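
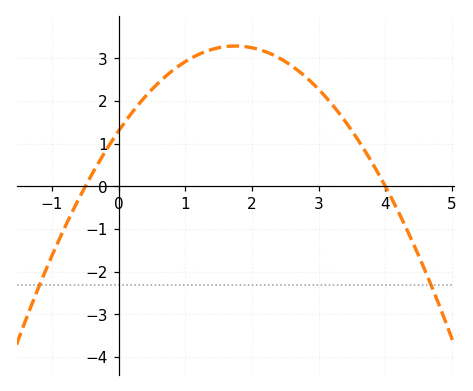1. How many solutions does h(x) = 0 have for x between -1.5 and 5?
2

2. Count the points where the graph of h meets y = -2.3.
2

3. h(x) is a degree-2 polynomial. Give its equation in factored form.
y = -0.65(x + 0.5)(x - 4)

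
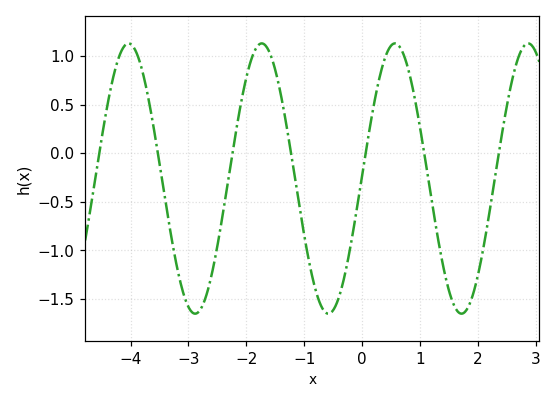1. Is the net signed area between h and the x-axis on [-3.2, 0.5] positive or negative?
negative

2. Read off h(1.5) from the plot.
-1.41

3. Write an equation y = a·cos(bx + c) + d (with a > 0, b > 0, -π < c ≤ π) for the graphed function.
y = 1.39cos(2.73x - 1.55) - 0.26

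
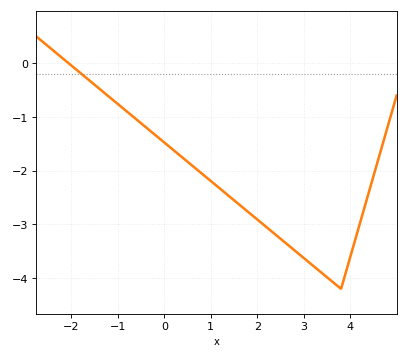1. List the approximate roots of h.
-2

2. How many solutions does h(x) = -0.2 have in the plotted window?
1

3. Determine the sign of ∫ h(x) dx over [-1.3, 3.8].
negative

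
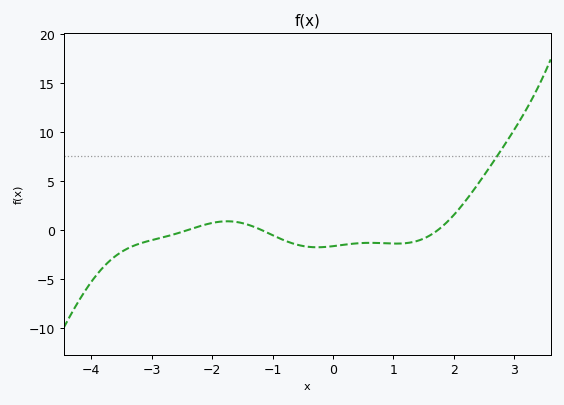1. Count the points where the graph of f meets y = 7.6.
1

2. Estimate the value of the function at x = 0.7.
-1.29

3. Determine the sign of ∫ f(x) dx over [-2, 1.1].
negative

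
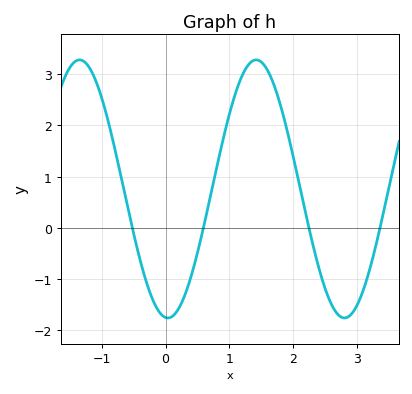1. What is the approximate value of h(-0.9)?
2.08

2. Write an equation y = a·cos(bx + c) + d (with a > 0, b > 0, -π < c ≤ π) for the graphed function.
y = 2.52cos(2.27x + 3.06) + 0.76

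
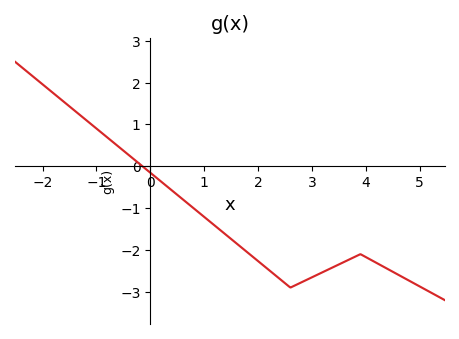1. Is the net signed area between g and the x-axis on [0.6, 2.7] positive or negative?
negative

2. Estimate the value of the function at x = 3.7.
-2.22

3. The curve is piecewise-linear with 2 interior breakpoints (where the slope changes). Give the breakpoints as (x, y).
(2.6, -2.9); (3.9, -2.1)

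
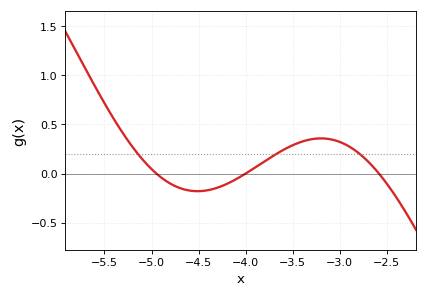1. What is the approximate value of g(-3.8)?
0.1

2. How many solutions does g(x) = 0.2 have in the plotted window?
3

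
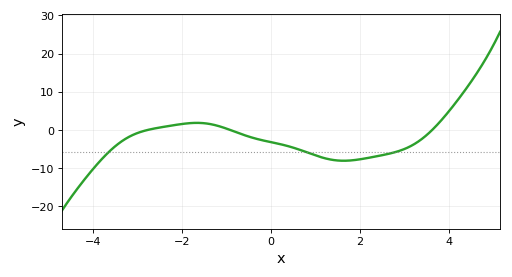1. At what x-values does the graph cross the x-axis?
-2.78, -0.914, 3.62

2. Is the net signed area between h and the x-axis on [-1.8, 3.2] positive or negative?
negative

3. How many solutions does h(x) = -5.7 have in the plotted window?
3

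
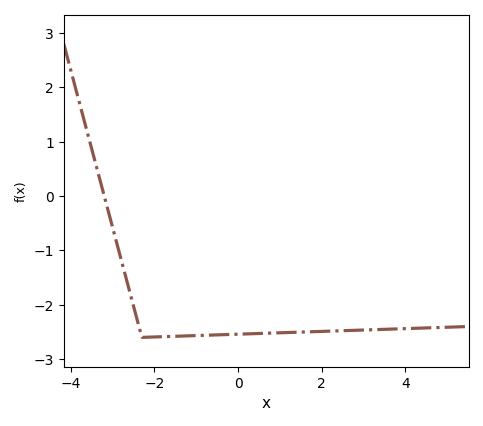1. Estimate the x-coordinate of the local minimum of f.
-2.3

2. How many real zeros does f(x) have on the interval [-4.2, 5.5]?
1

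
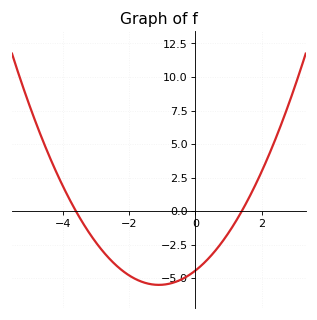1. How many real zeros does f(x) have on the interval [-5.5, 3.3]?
2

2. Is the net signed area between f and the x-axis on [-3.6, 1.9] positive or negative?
negative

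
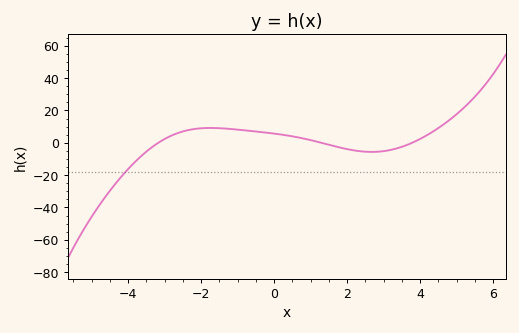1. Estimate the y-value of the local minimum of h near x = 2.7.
-6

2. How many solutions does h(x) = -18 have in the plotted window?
1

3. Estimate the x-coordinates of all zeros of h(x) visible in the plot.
-3.2, 1.2, 3.8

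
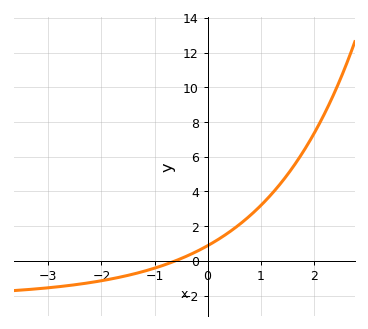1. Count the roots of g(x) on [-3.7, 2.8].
1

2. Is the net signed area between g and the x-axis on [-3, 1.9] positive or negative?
positive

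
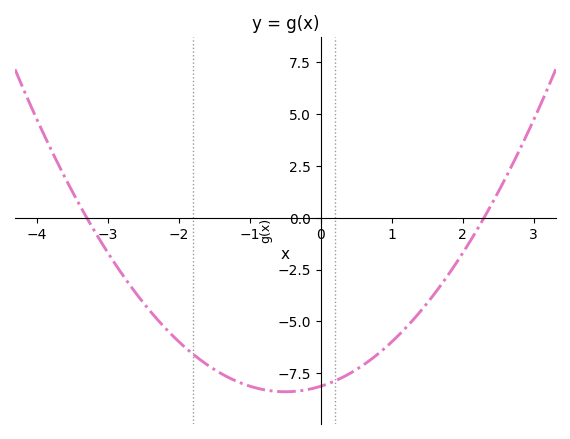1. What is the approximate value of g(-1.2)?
-7.8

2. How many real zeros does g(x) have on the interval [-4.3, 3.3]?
2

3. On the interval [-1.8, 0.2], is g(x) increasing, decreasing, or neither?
neither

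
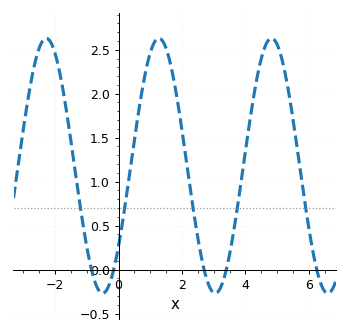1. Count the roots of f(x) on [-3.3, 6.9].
5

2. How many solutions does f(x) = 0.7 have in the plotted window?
5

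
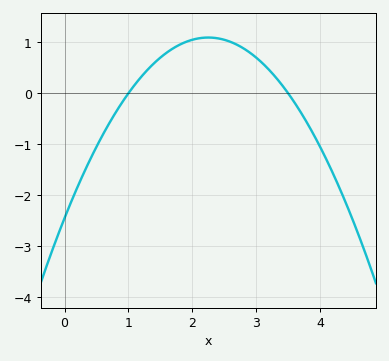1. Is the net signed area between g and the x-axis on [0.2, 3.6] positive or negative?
positive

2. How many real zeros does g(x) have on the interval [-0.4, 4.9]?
2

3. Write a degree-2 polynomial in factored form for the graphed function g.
y = -0.7(x - 1)(x - 3.5)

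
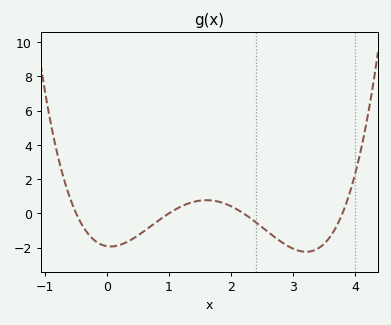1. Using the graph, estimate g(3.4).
-2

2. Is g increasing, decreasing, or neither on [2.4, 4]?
neither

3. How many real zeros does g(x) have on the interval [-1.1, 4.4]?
4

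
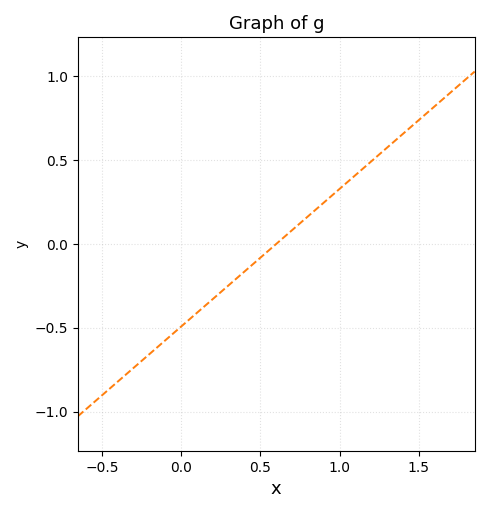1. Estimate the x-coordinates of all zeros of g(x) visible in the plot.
0.6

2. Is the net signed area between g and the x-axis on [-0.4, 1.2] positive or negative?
negative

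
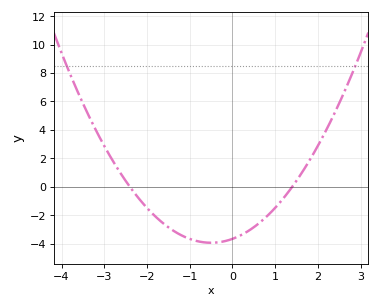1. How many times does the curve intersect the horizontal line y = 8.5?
2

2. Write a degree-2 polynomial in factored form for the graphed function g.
y = 1.09(x + 2.4)(x - 1.4)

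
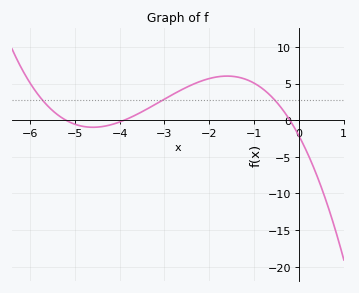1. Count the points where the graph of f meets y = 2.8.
3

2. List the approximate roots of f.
-5.2, -3.9, -0.2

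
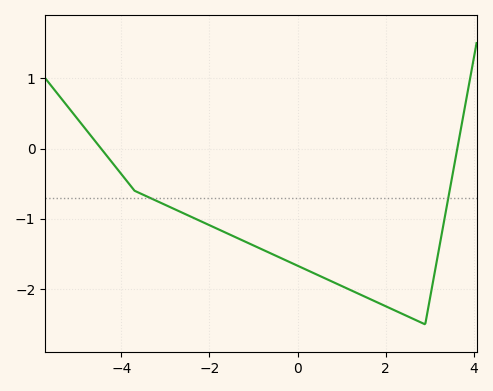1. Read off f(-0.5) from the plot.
-1.5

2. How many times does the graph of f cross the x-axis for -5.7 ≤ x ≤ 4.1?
2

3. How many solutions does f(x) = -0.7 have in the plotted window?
2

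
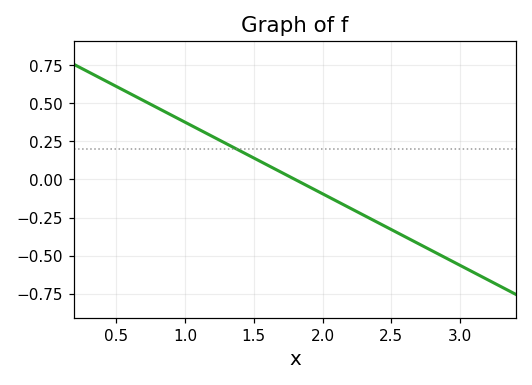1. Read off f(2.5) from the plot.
-0.32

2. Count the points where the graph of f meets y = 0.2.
1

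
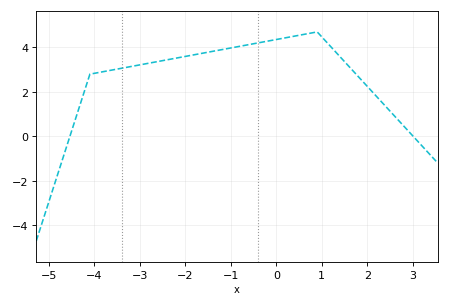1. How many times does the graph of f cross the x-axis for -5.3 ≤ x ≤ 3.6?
2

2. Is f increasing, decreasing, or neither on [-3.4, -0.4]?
increasing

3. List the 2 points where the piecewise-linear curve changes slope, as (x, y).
(-4.1, 2.8); (0.9, 4.7)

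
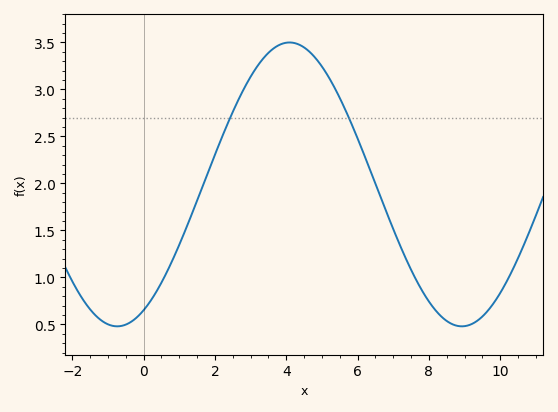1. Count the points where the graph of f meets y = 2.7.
2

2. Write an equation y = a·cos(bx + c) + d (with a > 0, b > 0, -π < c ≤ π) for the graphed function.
y = 1.51cos(0.65x - 2.7) + 1.99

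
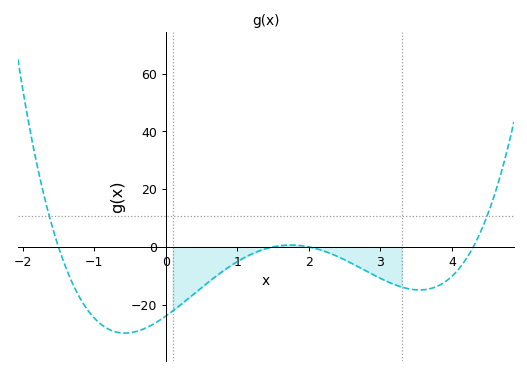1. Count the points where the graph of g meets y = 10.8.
2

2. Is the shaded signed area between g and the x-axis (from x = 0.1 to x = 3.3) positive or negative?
negative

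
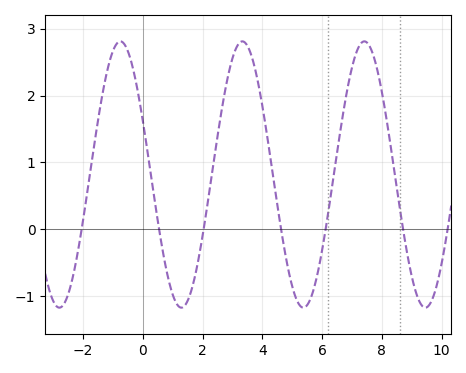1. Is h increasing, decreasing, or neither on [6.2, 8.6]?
neither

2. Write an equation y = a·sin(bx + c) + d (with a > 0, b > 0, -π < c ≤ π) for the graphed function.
y = 1.99sin(1.54x + 2.72) + 0.82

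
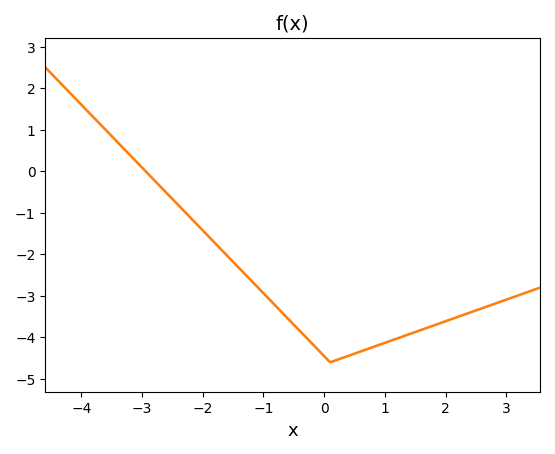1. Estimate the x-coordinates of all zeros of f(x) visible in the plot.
-2.94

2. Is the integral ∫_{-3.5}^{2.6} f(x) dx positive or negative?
negative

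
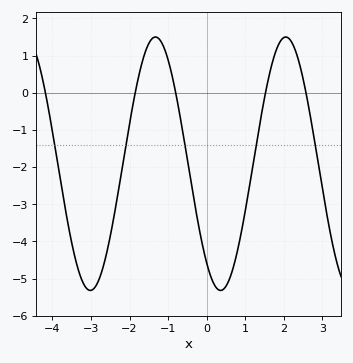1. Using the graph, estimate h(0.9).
-3.75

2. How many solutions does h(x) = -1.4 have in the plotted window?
5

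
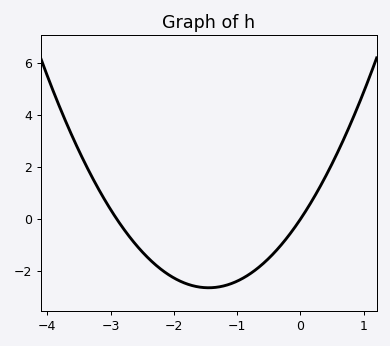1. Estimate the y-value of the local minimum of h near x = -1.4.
-2.6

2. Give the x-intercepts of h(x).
-2.9, 0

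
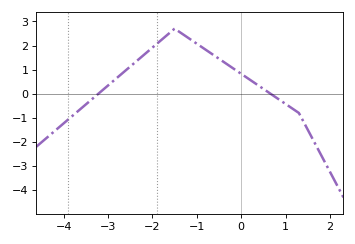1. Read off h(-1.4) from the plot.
2.6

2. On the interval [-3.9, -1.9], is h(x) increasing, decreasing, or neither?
increasing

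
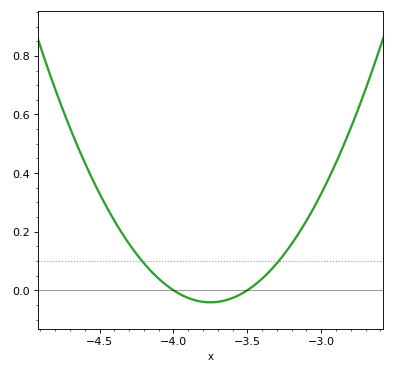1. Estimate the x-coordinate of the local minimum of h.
-3.75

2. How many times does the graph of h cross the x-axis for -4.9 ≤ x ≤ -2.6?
2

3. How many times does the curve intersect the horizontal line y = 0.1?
2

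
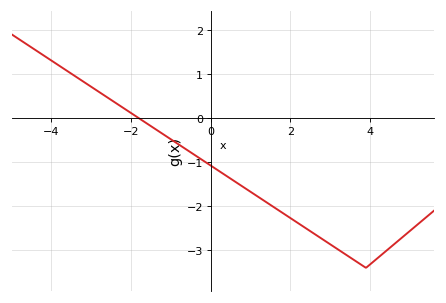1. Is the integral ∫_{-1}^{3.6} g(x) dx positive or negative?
negative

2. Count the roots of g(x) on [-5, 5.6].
1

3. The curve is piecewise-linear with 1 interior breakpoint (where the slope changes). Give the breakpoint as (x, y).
(3.9, -3.4)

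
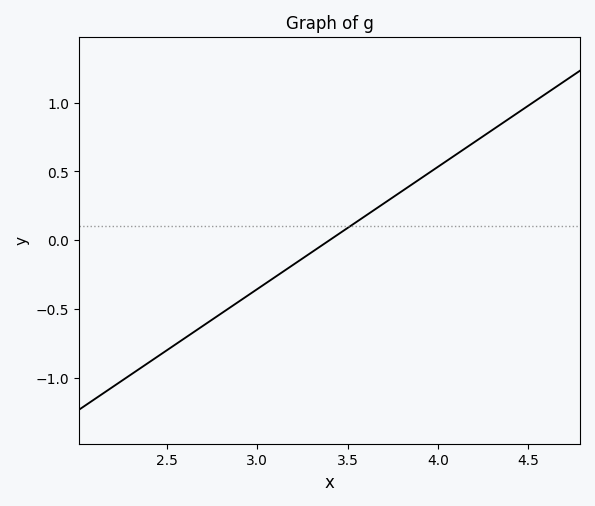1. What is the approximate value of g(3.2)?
-0.2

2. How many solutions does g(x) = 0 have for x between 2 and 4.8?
1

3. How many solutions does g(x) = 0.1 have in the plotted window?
1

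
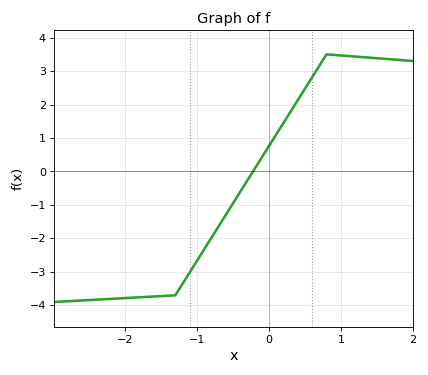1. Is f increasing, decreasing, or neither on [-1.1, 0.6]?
increasing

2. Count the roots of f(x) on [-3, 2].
1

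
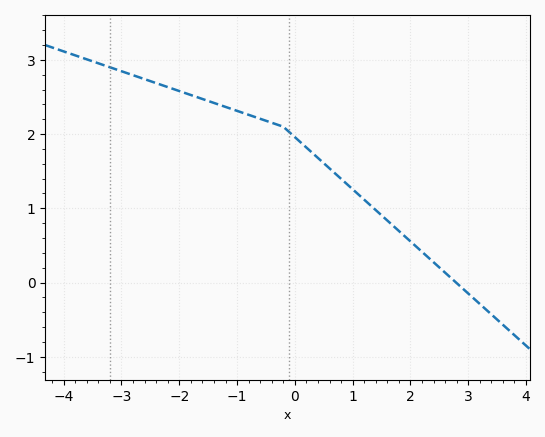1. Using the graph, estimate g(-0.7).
2.23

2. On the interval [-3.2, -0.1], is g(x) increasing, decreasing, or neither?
decreasing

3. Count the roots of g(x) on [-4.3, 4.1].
1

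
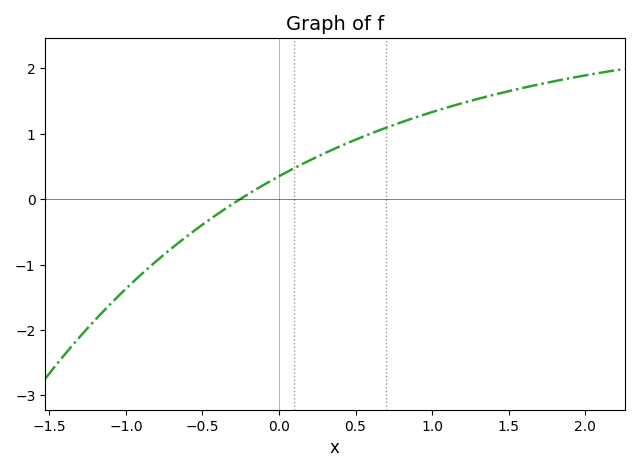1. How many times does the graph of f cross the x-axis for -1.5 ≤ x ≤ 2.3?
1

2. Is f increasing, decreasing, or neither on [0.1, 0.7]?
increasing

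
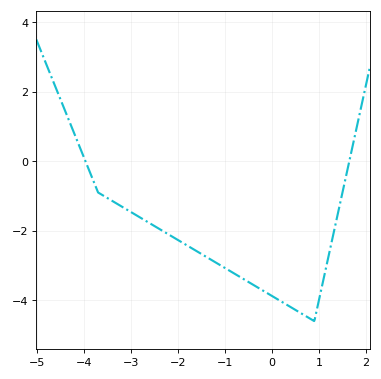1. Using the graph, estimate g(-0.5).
-3.4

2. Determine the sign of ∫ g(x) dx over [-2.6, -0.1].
negative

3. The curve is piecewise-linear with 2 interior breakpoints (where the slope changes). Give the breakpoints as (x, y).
(-3.7, -0.9); (0.9, -4.6)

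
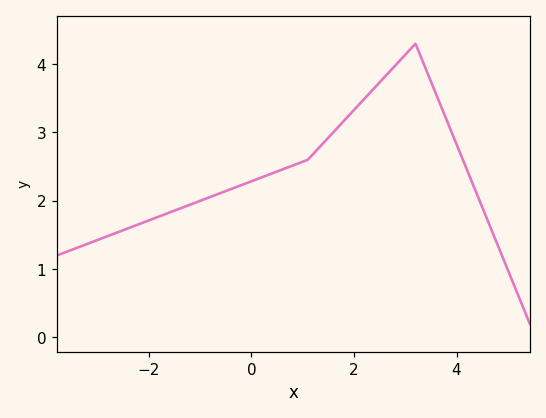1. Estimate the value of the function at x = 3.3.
4.1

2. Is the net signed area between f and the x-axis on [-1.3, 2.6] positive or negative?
positive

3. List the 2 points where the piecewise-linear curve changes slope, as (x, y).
(1.1, 2.6); (3.2, 4.3)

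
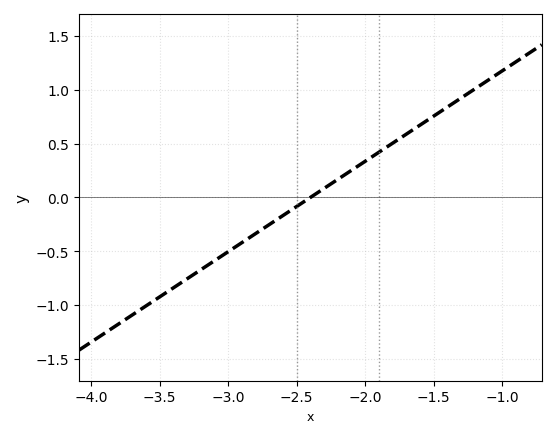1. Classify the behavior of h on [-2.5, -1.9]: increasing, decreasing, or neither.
increasing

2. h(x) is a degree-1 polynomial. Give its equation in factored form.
y = 0.84(x + 2.4)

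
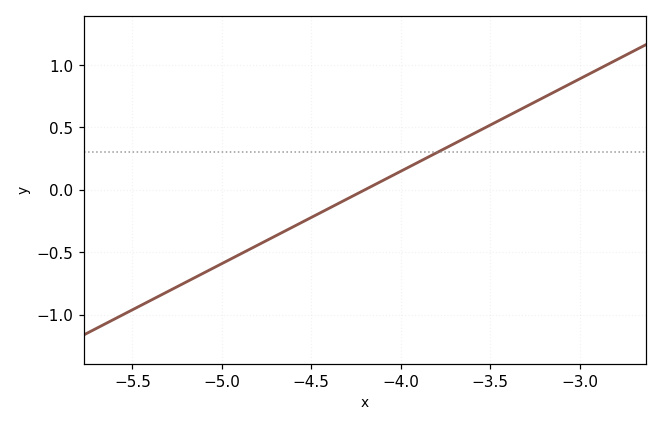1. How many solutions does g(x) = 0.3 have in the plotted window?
1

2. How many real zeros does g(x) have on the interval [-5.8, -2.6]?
1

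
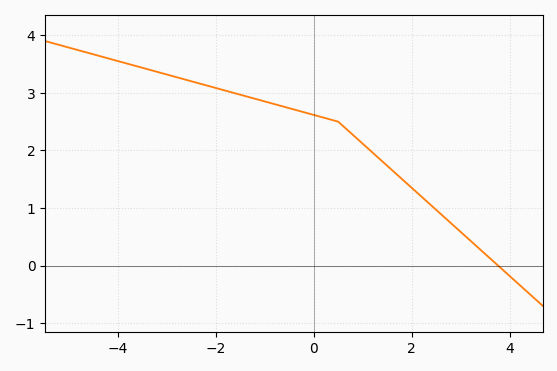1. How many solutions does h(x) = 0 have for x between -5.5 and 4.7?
1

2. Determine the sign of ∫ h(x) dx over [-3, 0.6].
positive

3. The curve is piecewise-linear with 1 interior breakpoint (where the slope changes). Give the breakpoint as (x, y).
(0.5, 2.5)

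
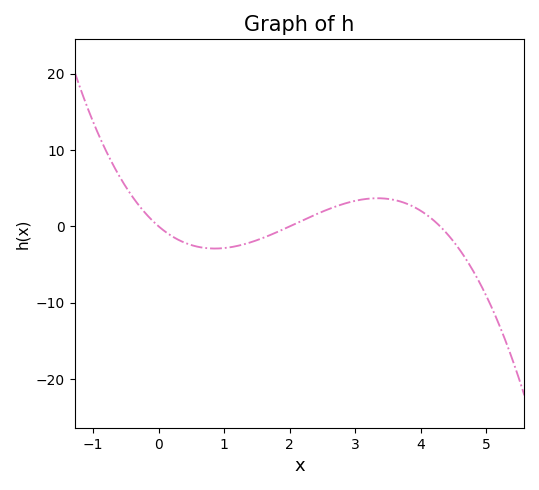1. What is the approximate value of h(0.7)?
-2.82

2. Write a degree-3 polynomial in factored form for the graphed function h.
y = -0.86(x - 0)(x - 2)(x - 4.3)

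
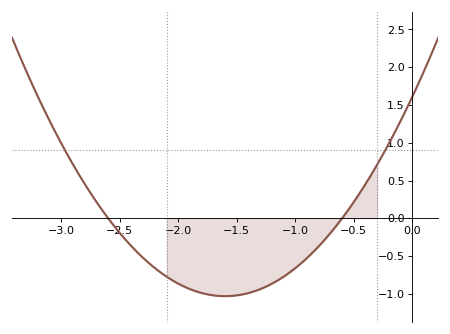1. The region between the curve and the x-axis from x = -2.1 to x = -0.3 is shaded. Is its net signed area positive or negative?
negative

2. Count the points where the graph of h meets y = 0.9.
2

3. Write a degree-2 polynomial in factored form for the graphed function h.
y = 1.03(x + 2.6)(x + 0.6)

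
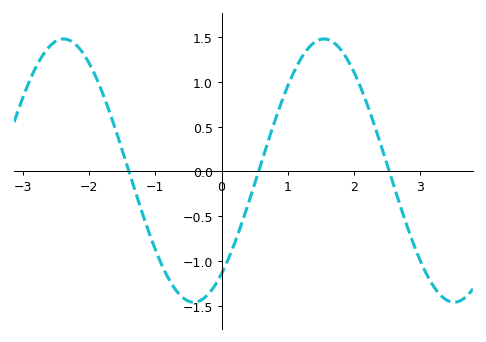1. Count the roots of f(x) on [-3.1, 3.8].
3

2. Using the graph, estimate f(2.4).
0.3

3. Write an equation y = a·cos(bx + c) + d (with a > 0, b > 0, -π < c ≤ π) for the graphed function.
y = 1.47cos(1.6x - 2.5) + 0.01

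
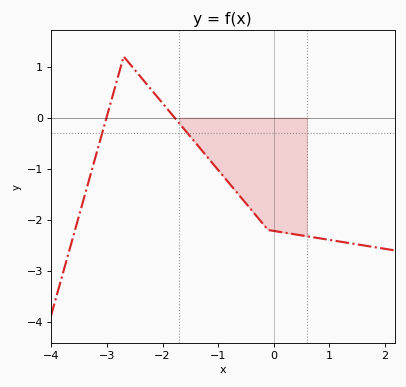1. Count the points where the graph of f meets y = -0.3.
2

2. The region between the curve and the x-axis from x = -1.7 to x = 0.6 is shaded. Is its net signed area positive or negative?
negative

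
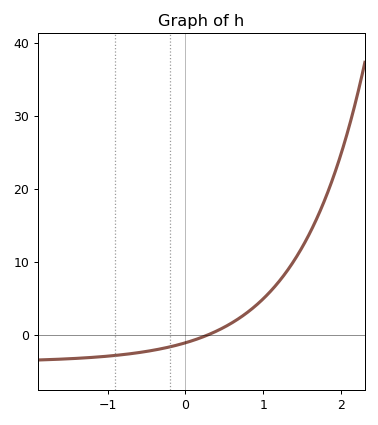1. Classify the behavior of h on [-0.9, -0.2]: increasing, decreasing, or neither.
increasing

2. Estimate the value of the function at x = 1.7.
16.2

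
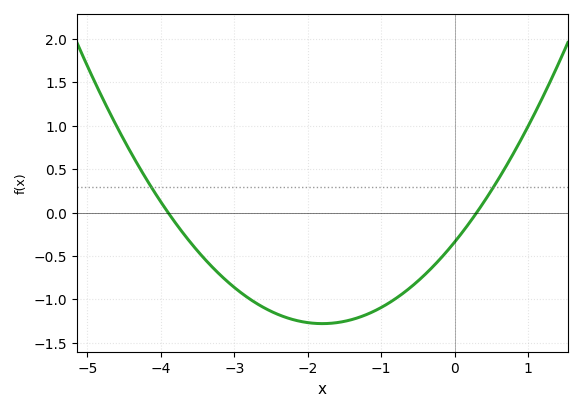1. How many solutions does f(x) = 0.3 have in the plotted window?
2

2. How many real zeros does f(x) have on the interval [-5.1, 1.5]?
2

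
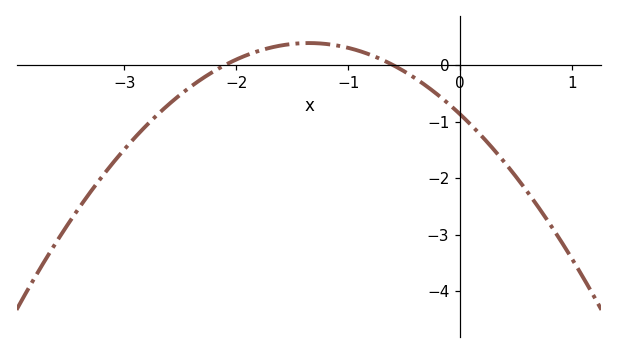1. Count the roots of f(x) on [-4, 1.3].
2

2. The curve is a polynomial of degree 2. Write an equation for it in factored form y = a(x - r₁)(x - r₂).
y = -0.69(x + 2.1)(x + 0.6)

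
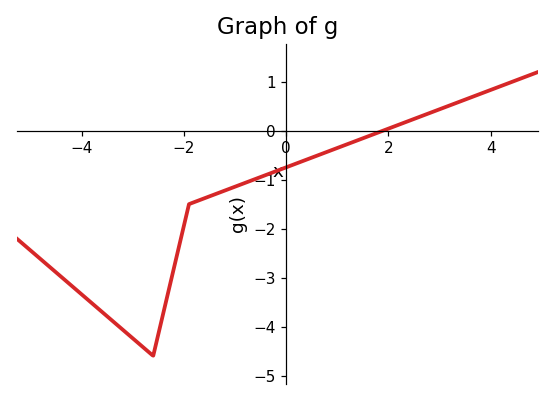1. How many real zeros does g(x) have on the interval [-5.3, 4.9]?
1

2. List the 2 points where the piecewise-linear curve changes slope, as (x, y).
(-2.6, -4.6); (-1.9, -1.5)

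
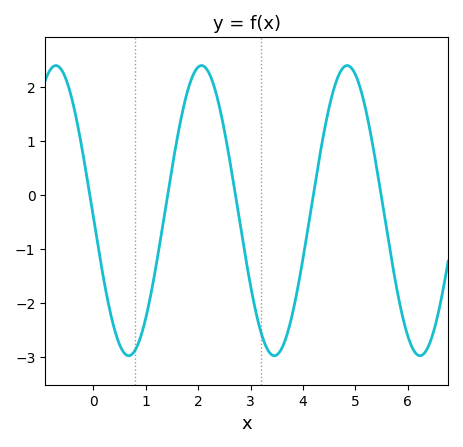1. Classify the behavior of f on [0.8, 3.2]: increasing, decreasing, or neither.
neither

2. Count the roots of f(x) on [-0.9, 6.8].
5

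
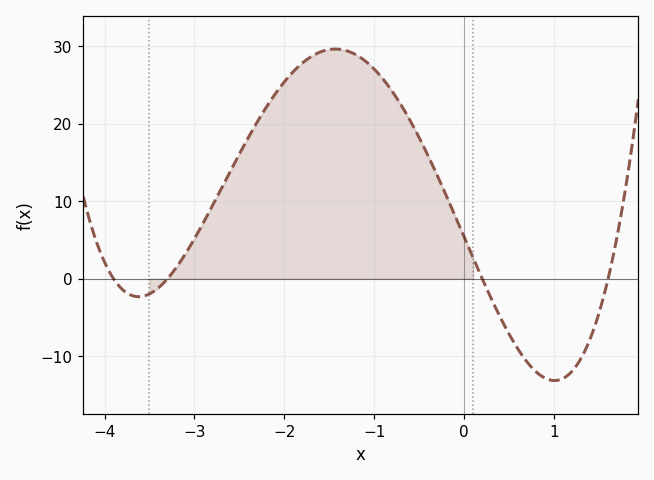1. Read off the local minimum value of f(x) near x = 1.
-13.1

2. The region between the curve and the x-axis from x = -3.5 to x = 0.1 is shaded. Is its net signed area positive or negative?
positive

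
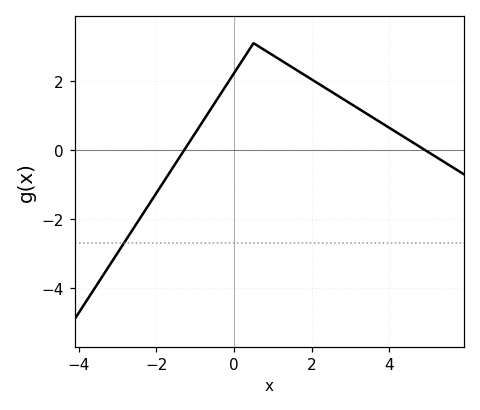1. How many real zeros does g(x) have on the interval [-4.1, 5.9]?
2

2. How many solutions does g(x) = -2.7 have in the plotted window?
1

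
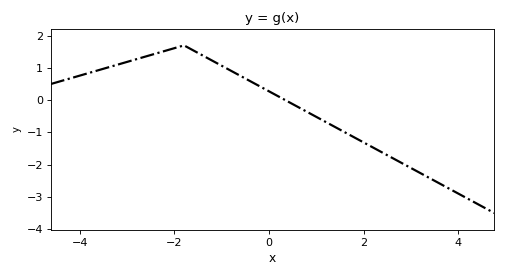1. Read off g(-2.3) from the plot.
1.49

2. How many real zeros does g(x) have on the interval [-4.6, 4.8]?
1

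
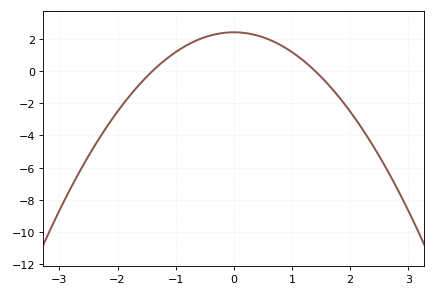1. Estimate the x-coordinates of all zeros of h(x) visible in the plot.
-1.4, 1.4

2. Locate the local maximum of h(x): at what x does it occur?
0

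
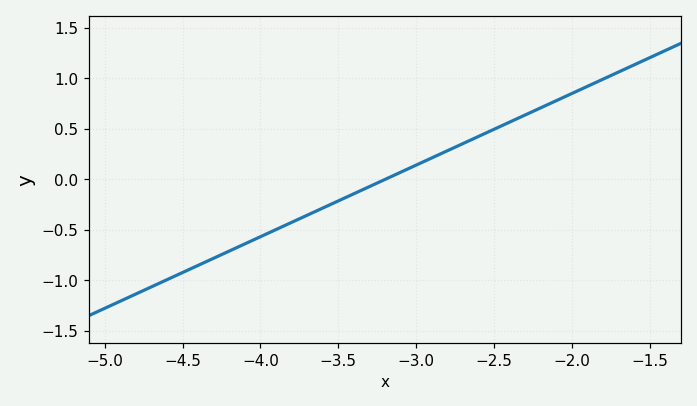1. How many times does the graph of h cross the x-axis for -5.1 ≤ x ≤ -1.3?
1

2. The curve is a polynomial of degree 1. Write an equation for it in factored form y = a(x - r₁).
y = 0.71(x + 3.2)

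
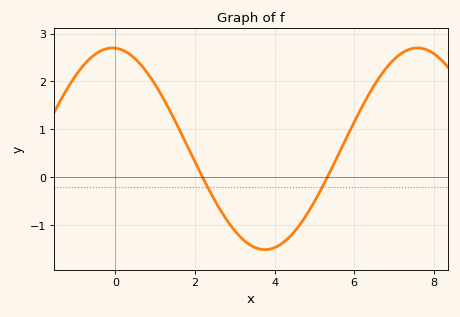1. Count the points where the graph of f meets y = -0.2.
2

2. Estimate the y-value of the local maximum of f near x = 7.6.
2.7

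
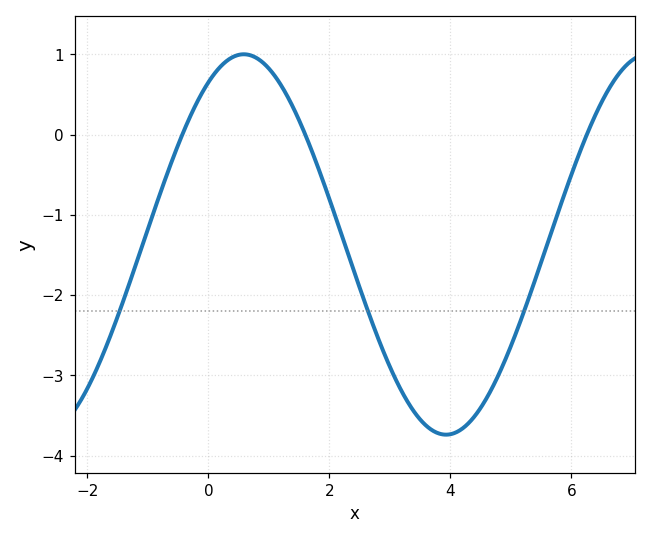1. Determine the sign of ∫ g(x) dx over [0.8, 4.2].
negative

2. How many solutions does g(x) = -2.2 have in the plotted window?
3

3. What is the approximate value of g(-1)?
-1.2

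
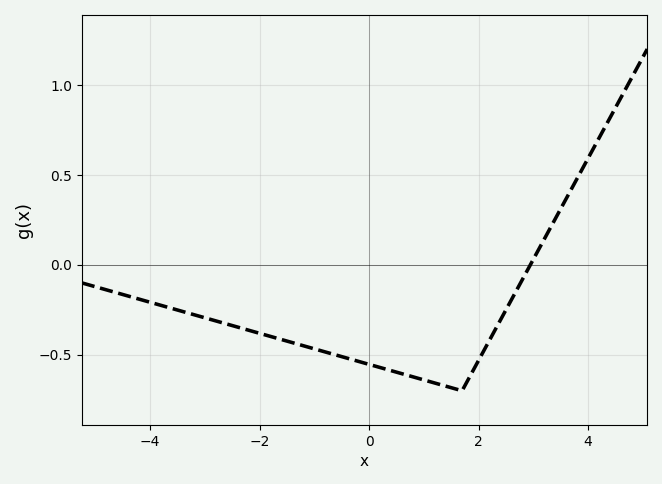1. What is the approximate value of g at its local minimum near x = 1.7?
-0.7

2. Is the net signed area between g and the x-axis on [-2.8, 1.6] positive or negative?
negative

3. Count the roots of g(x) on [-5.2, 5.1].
1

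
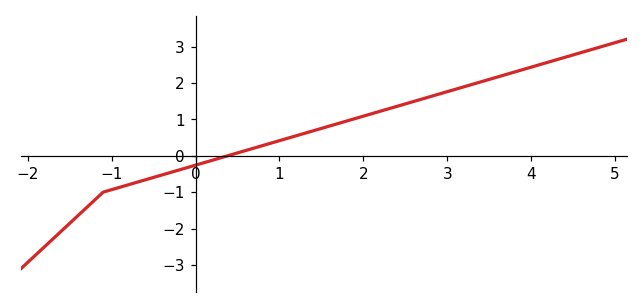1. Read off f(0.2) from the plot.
-0.1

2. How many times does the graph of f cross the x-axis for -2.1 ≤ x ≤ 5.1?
1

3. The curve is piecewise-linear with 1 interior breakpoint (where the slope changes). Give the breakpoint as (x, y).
(-1.1, -1)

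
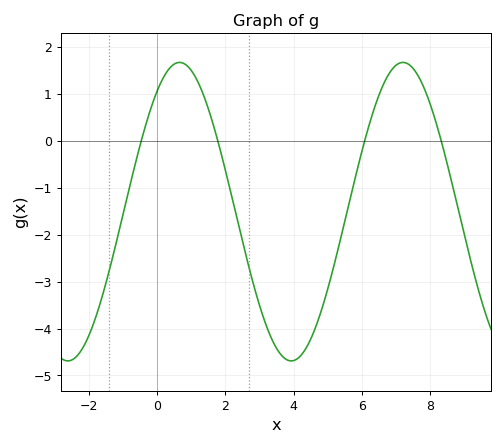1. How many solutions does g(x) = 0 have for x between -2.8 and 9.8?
4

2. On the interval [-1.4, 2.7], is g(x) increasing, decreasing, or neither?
neither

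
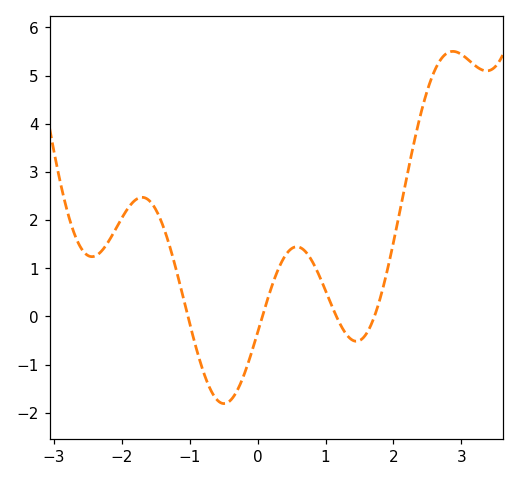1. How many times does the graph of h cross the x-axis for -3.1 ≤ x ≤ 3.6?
4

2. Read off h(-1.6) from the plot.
2.41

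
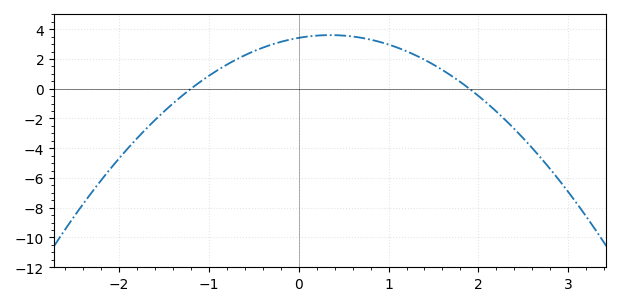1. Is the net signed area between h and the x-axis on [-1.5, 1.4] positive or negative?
positive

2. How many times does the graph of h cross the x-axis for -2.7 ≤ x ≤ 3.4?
2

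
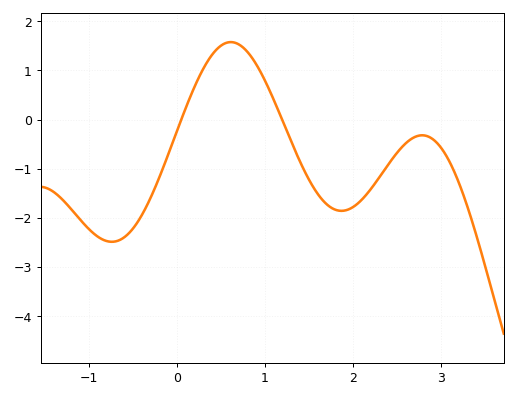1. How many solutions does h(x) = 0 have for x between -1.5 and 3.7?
2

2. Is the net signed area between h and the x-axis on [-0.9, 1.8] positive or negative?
negative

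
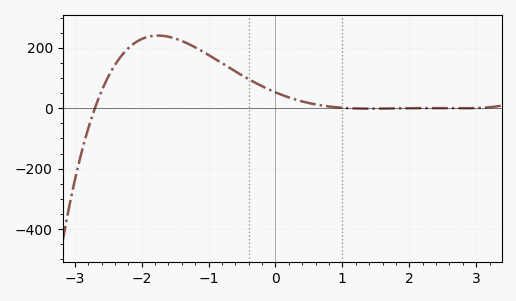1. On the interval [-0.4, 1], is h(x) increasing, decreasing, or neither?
decreasing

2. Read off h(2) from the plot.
0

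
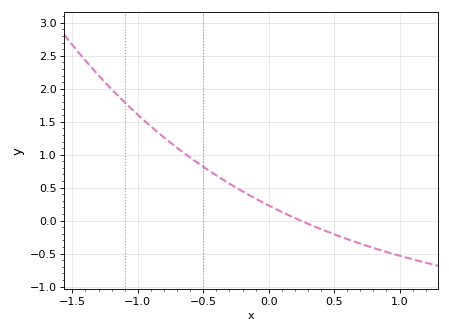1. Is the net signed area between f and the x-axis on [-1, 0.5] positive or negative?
positive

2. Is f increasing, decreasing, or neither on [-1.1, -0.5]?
decreasing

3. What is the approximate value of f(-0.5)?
0.817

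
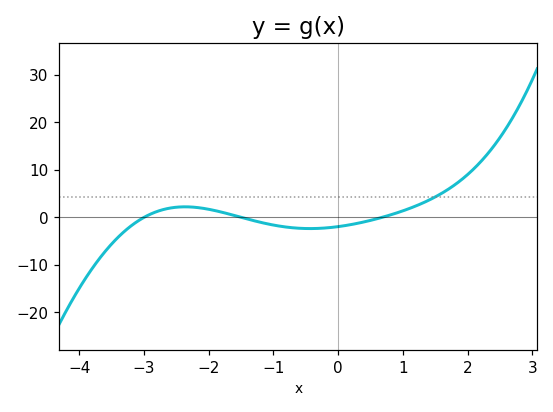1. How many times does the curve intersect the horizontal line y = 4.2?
1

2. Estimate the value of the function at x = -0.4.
-2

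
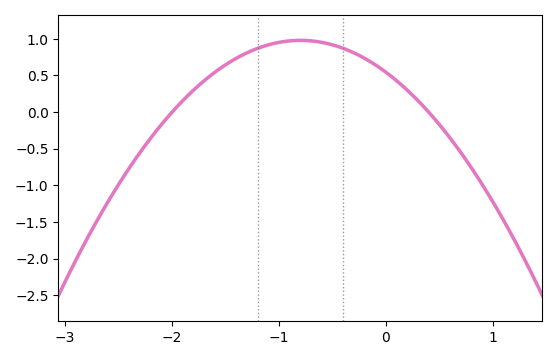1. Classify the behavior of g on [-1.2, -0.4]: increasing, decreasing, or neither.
neither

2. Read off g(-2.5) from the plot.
-1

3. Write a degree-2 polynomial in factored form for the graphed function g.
y = -0.68(x + 2)(x - 0.4)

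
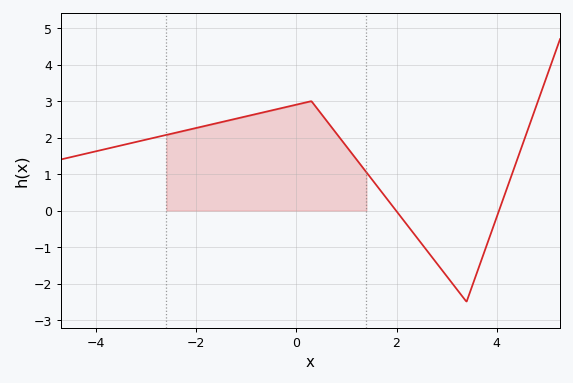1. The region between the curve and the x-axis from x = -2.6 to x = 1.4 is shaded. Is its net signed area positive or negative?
positive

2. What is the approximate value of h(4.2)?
0.583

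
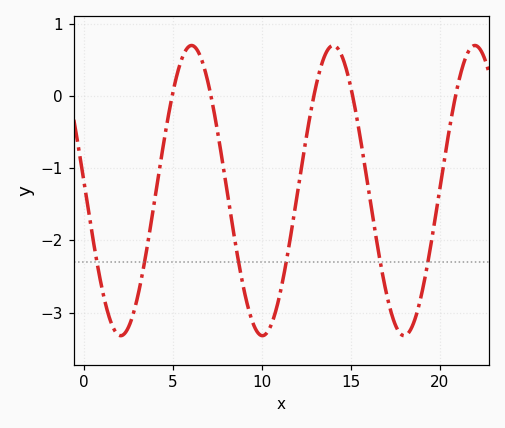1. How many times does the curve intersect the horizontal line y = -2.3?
6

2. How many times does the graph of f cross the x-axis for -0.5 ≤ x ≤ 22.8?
5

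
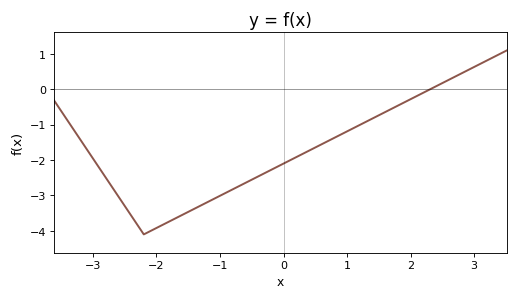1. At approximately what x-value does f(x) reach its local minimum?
-2.2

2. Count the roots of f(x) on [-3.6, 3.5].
1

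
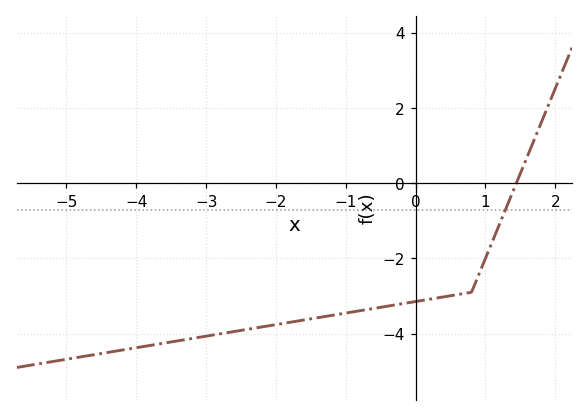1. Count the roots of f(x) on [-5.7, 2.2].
1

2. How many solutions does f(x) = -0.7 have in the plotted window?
1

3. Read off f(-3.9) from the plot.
-4.34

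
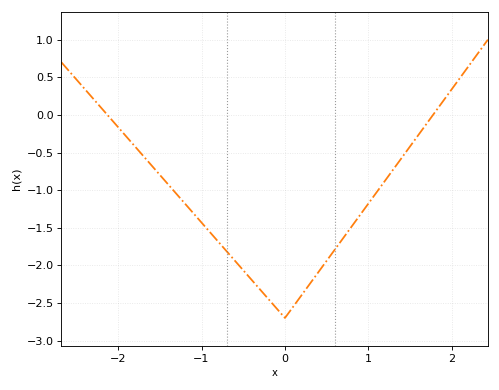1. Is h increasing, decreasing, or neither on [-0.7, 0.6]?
neither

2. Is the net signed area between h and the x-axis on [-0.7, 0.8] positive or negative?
negative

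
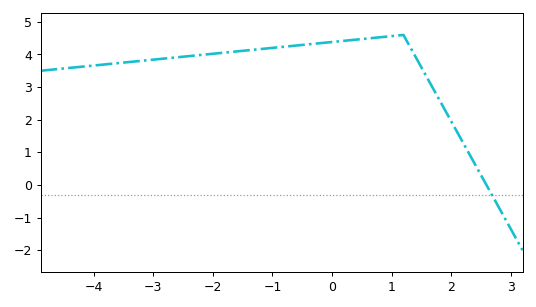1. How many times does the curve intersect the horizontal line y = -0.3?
1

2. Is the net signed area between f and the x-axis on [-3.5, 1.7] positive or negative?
positive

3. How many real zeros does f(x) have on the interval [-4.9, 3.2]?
1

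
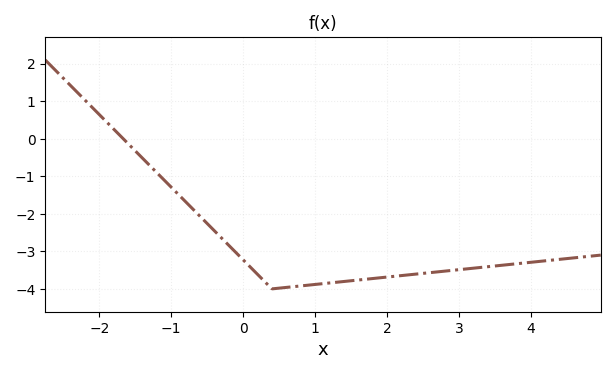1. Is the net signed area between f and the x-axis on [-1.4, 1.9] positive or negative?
negative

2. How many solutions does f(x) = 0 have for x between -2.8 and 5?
1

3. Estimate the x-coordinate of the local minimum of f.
0.403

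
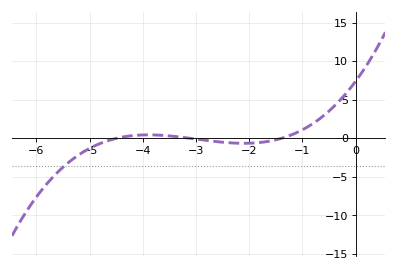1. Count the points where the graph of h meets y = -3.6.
1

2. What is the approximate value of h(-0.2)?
5.69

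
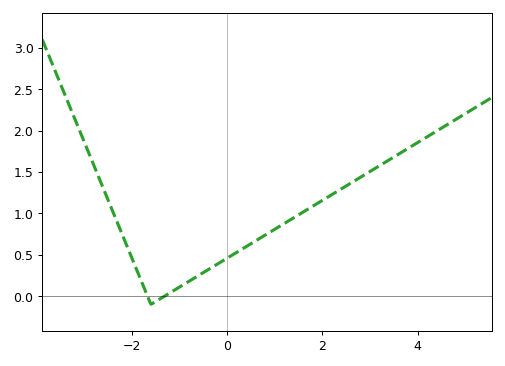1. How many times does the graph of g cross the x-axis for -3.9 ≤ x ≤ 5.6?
2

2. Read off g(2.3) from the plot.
1.25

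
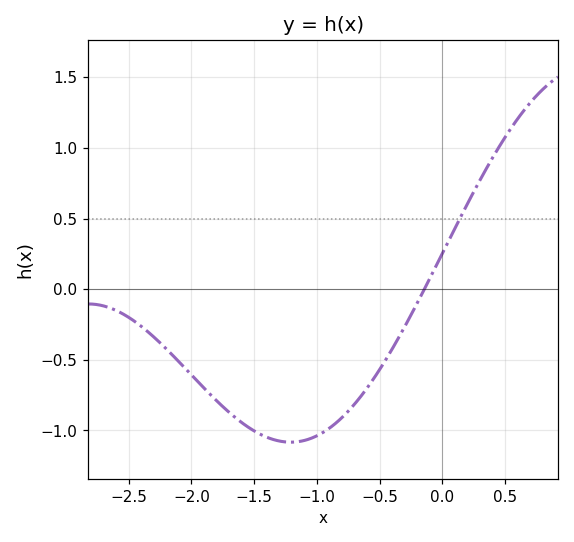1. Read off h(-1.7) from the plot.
-0.85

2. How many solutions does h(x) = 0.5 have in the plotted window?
1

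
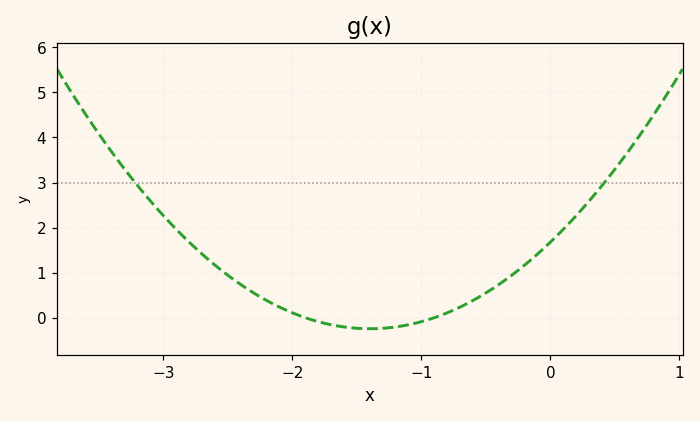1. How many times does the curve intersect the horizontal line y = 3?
2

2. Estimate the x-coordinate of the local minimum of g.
-1.4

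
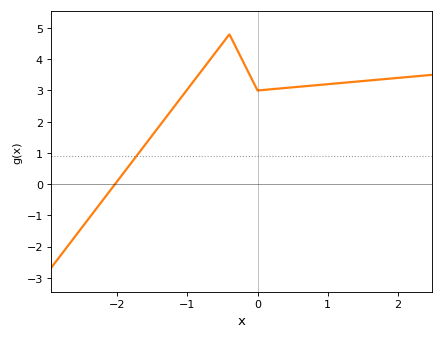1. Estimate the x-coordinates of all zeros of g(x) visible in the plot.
-2.03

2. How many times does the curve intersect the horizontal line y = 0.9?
1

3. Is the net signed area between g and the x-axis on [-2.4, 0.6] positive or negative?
positive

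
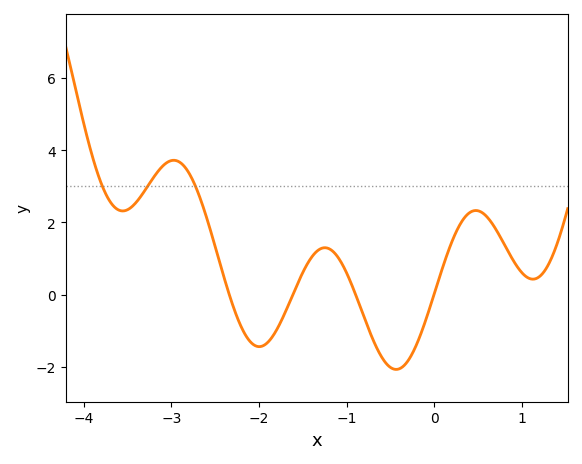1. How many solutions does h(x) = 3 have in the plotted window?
3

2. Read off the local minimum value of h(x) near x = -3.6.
2.4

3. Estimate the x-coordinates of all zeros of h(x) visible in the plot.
-2.3, -1.6, -0.9, 0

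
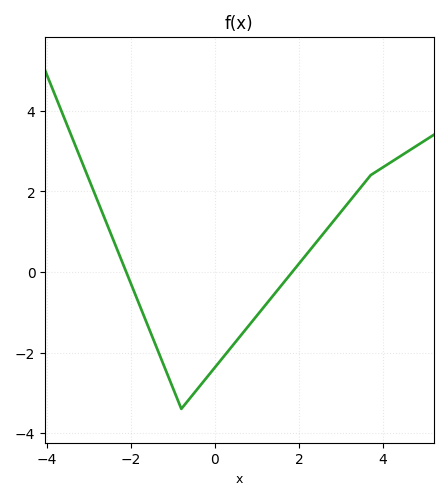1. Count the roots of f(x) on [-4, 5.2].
2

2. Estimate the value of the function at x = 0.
-2.4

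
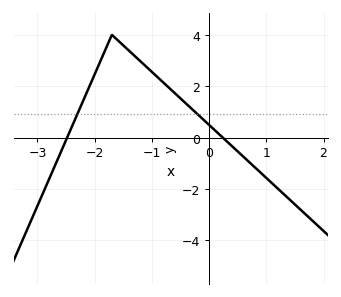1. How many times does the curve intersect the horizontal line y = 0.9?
2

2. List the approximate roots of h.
-2.5, 0.2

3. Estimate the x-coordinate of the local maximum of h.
-1.7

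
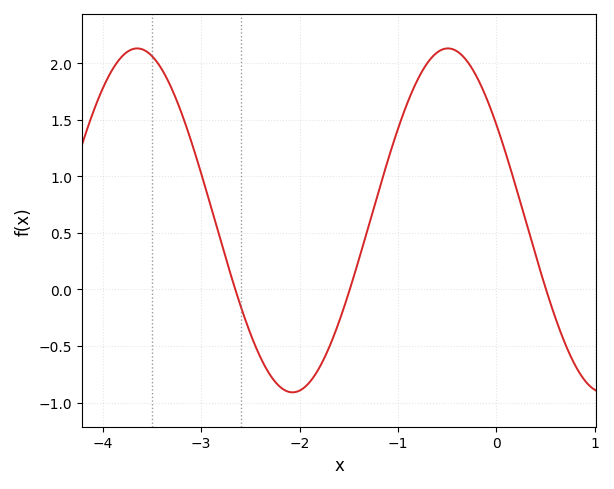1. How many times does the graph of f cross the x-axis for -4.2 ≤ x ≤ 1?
3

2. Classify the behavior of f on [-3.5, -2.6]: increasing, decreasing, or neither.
decreasing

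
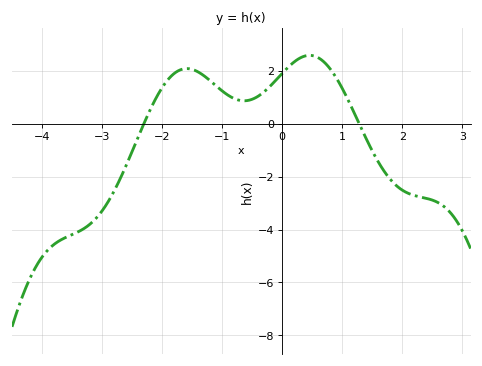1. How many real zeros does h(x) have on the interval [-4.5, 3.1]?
2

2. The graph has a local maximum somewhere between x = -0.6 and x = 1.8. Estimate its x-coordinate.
0.456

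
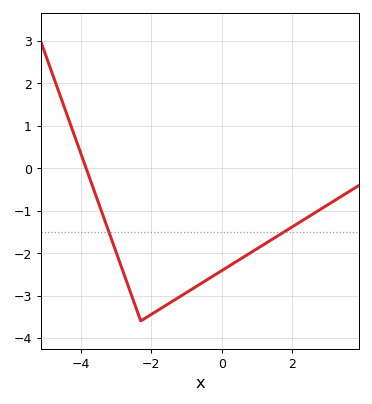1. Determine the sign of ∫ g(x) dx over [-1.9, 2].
negative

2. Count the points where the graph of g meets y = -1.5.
2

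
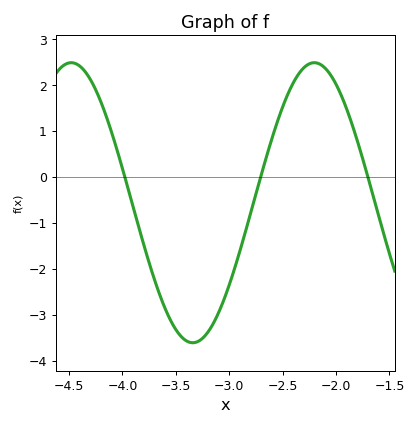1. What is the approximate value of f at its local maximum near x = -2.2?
2.49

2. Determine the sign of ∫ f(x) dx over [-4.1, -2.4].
negative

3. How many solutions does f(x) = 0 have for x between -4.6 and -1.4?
3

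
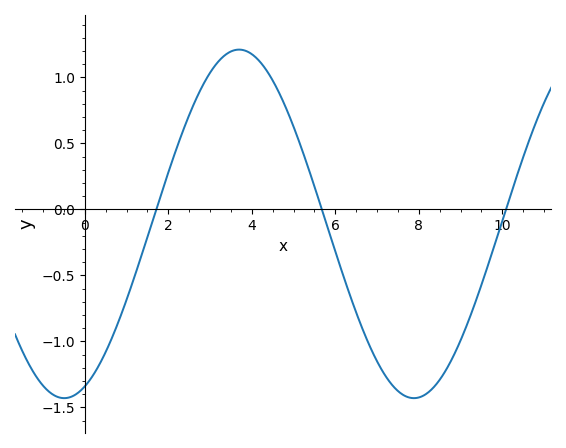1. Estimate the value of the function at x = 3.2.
1.1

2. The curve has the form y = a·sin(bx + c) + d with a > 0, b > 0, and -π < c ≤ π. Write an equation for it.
y = 1.32sin(0.75x - 1.2) - 0.11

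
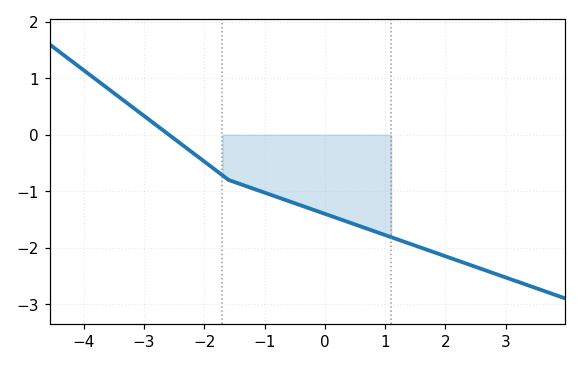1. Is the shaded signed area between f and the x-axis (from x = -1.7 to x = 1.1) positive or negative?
negative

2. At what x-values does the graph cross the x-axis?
-2.6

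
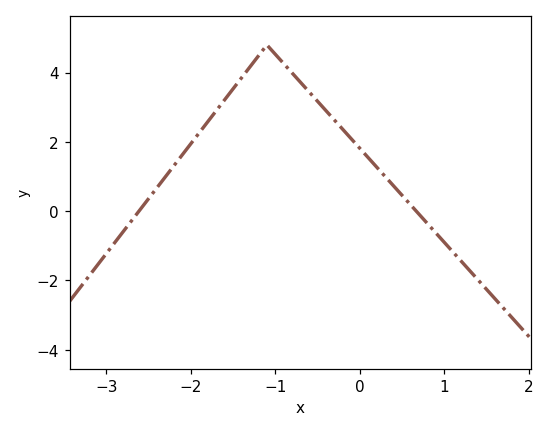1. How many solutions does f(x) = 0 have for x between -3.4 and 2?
2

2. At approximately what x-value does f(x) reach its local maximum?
-1.1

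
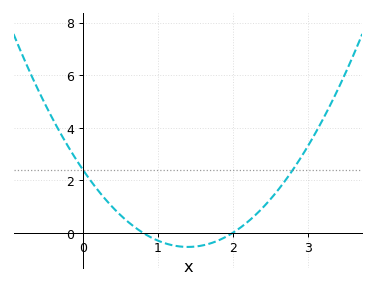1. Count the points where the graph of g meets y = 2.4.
2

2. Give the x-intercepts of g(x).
0.8, 2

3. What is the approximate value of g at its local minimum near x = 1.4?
-0.6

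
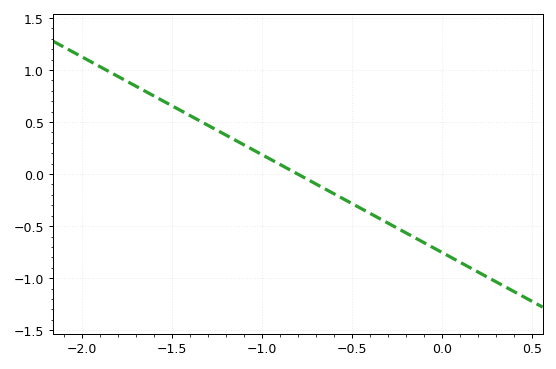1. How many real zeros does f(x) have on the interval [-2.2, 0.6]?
1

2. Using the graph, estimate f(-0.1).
-0.65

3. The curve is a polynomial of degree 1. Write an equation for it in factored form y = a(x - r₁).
y = -0.94(x + 0.8)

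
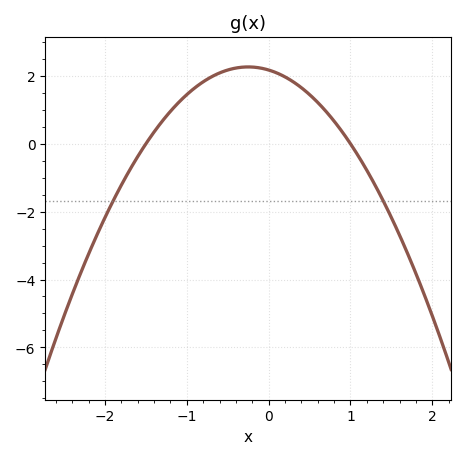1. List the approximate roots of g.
-1.5, 1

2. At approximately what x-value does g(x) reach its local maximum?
-0.2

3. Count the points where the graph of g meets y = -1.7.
2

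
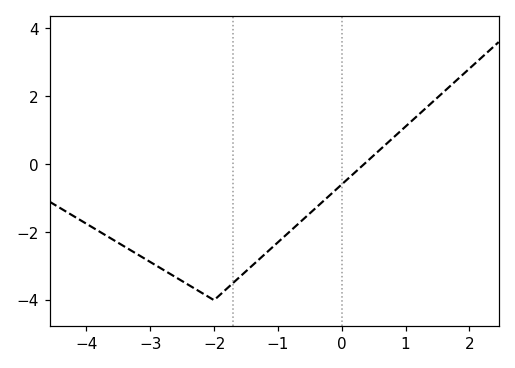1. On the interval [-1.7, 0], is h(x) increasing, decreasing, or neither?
increasing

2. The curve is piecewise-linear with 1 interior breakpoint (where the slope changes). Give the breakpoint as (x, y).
(-2, -4)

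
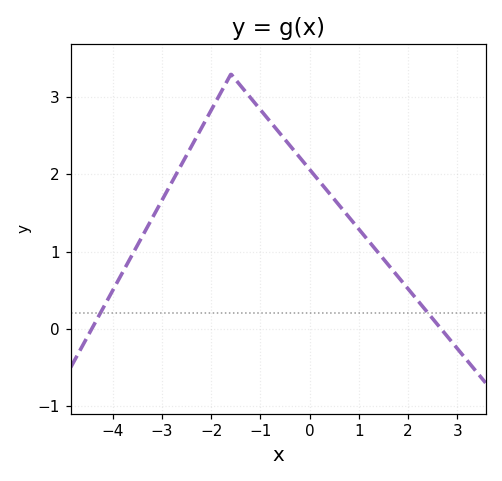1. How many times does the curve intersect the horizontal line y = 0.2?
2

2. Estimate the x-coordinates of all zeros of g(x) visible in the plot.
-4.43, 2.67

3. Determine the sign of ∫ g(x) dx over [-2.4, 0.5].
positive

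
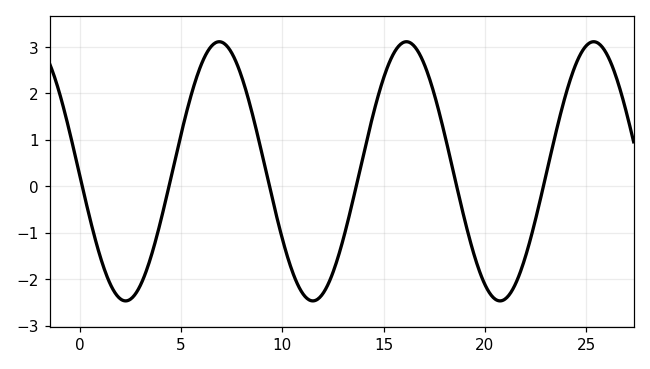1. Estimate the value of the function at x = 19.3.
-1.2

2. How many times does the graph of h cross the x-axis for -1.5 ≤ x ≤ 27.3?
6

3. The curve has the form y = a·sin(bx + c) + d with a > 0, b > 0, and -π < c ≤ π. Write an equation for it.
y = 2.79sin(0.68x - 3.1) + 0.32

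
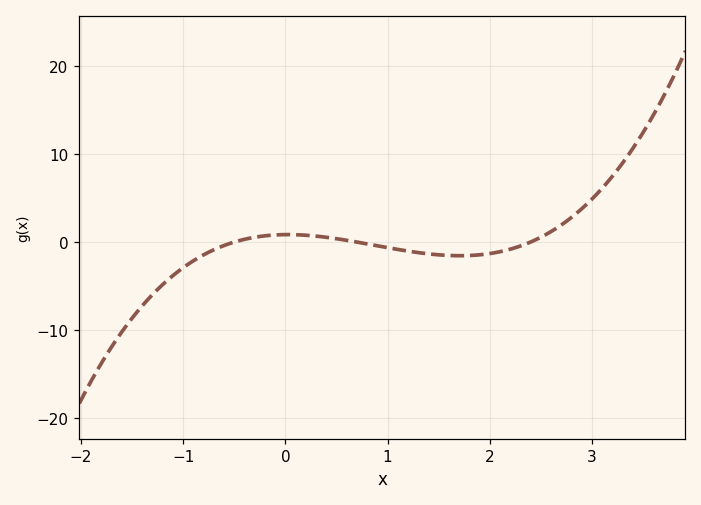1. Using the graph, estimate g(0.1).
0.836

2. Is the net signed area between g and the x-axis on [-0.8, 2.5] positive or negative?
negative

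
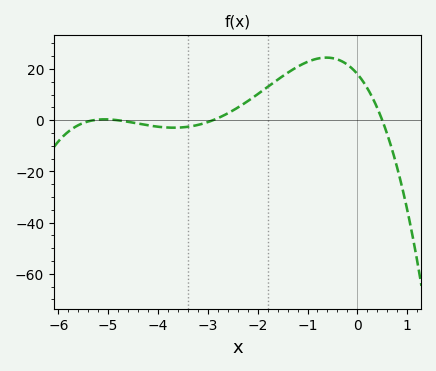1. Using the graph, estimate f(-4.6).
-0.595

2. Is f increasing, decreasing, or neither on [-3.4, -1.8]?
increasing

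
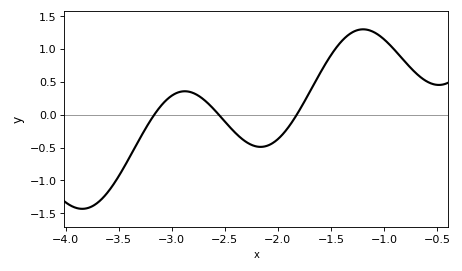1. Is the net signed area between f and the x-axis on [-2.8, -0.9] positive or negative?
positive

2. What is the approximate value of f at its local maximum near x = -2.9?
0.355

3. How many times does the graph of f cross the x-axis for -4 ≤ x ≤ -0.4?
3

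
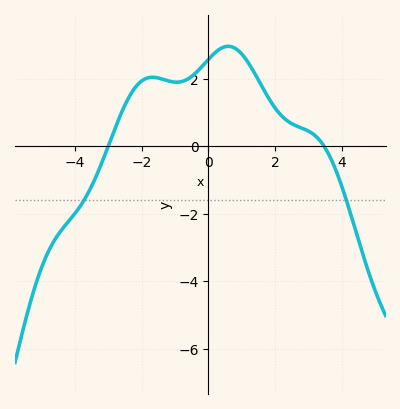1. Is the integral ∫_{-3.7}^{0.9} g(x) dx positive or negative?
positive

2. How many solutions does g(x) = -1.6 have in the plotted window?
2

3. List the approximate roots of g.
-3.01, 3.47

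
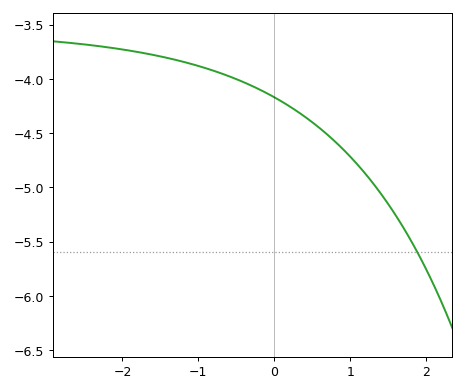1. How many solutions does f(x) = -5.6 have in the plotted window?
1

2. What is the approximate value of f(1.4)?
-5.05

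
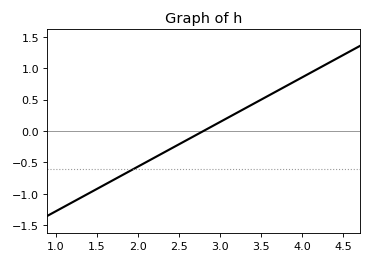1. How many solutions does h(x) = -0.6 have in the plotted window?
1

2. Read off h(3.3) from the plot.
0.355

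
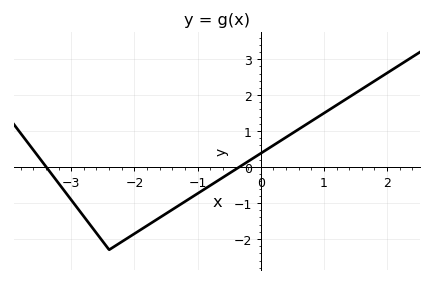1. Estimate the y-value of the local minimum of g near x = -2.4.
-2.3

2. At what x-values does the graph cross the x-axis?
-3.39, -0.341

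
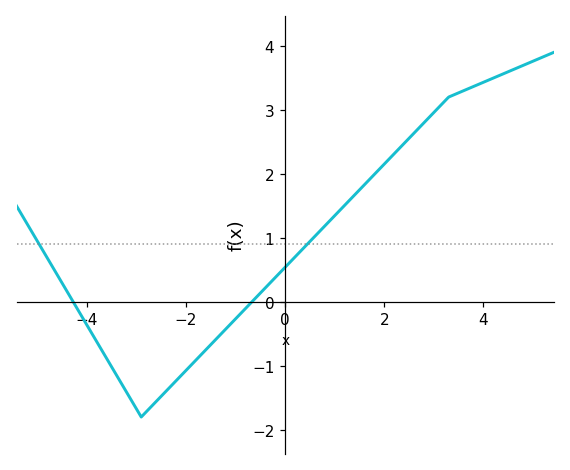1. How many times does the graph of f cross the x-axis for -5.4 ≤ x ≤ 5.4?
2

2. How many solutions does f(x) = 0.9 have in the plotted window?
2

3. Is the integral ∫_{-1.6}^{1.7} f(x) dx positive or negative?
positive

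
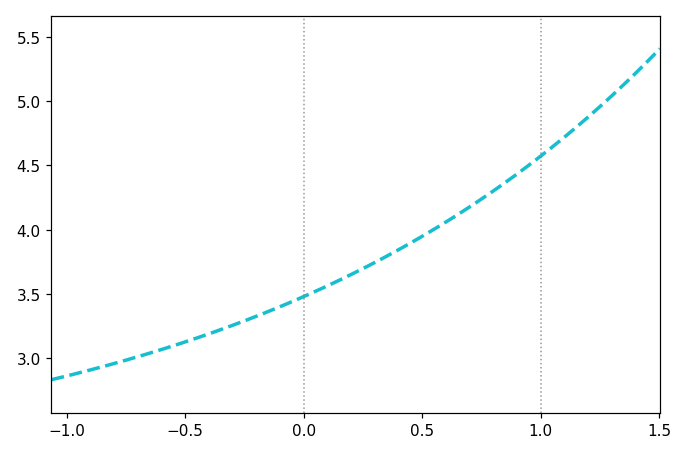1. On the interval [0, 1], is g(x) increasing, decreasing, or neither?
increasing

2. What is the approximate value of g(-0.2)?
3.33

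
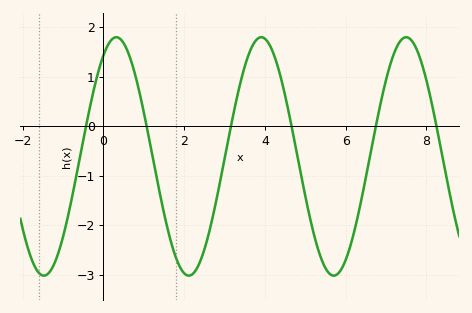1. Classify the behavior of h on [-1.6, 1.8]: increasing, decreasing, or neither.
neither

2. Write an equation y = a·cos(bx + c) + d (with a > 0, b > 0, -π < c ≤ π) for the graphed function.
y = 2.41cos(1.8x - 0.56) - 0.61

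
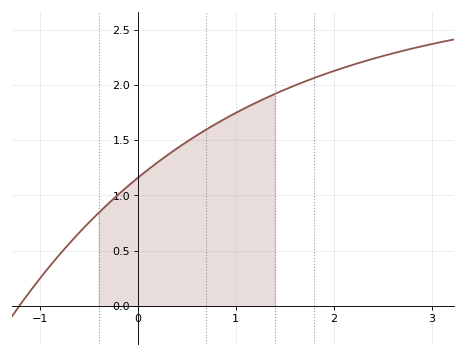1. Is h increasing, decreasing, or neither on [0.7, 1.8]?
increasing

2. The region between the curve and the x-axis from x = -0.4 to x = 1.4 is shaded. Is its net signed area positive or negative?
positive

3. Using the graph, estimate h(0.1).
1.25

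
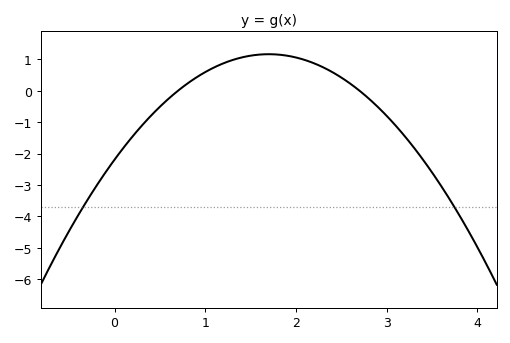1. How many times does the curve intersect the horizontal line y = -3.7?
2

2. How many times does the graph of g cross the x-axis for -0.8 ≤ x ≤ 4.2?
2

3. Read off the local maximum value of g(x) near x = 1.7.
1.16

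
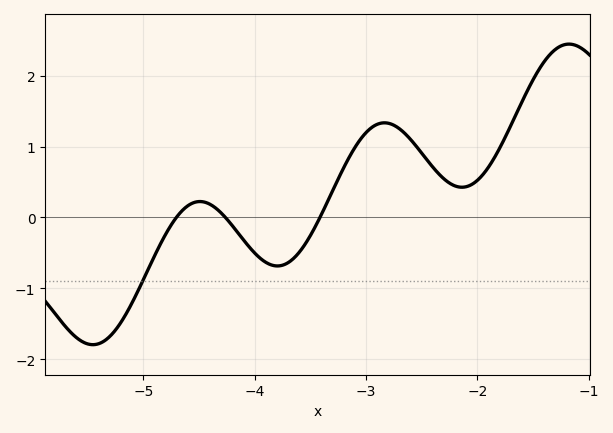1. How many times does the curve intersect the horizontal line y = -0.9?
1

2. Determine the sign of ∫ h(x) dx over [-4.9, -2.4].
positive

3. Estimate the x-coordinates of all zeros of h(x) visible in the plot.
-4.7, -4.3, -3.4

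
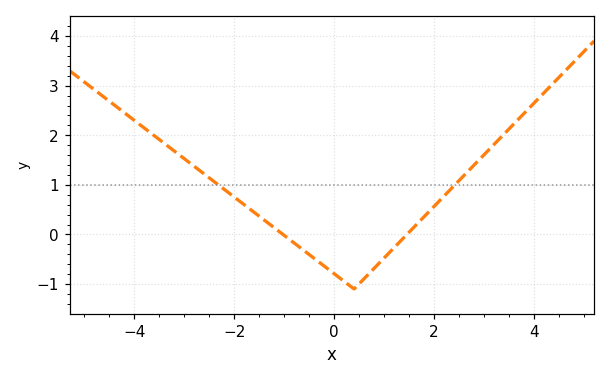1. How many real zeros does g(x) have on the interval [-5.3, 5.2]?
2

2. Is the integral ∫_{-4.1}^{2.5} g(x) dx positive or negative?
positive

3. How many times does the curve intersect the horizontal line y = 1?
2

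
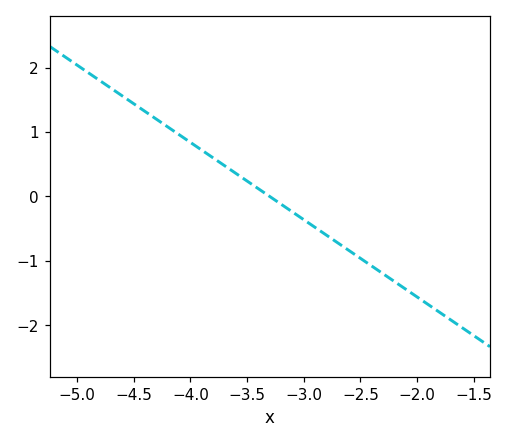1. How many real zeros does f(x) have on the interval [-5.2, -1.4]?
1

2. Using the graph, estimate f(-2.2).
-1.32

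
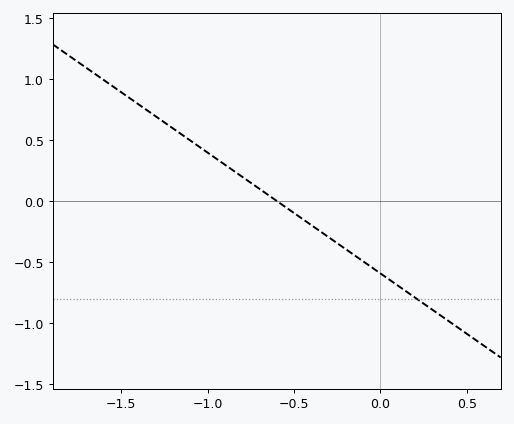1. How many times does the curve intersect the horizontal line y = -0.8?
1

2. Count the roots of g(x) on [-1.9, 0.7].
1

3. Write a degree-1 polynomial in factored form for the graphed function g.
y = -0.99(x + 0.6)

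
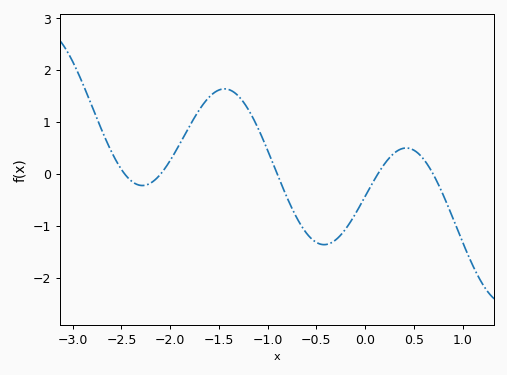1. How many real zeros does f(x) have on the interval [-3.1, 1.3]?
5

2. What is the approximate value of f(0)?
-0.427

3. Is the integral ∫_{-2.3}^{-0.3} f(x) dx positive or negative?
positive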